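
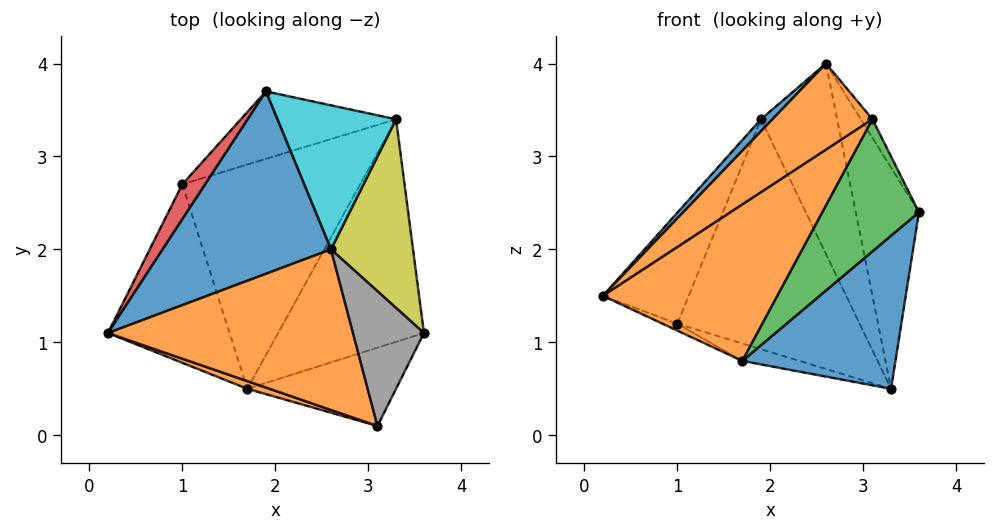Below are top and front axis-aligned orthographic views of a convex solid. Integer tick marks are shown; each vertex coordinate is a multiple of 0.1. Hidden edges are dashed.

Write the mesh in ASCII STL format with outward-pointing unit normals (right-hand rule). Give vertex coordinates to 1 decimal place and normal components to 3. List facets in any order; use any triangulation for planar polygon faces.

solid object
 facet normal 0.658 -0.427 -0.621
  outer loop
   vertex 1.7 0.5 0.8
   vertex 3.3 3.4 0.5
   vertex 3.6 1.1 2.4
  endloop
 endfacet
 facet normal -0.352 -0.935 0.046
  outer loop
   vertex 1.7 0.5 0.8
   vertex 3.1 0.1 3.4
   vertex 0.2 1.1 1.5
  endloop
 endfacet
 facet normal 0.574 -0.704 -0.417
  outer loop
   vertex 1.7 0.5 0.8
   vertex 3.6 1.1 2.4
   vertex 3.1 0.1 3.4
  endloop
 endfacet
 facet normal -0.874 0.464 0.146
  outer loop
   vertex 1.0 2.7 1.2
   vertex 0.2 1.1 1.5
   vertex 1.9 3.7 3.4
  endloop
 endfacet
 facet normal -0.353 0.898 -0.263
  outer loop
   vertex 1.0 2.7 1.2
   vertex 1.9 3.7 3.4
   vertex 3.3 3.4 0.5
  endloop
 endfacet
 facet normal -0.411 0.035 -0.911
  outer loop
   vertex 1.0 2.7 1.2
   vertex 1.7 0.5 0.8
   vertex 0.2 1.1 1.5
  endloop
 endfacet
 facet normal -0.311 0.073 -0.948
  outer loop
   vertex 1.0 2.7 1.2
   vertex 3.3 3.4 0.5
   vertex 1.7 0.5 0.8
  endloop
 endfacet
 facet normal 0.863 0.069 0.501
  outer loop
   vertex 2.6 2.0 4.0
   vertex 3.1 0.1 3.4
   vertex 3.6 1.1 2.4
  endloop
 endfacet
 facet normal 0.865 0.382 0.326
  outer loop
   vertex 2.6 2.0 4.0
   vertex 3.6 1.1 2.4
   vertex 3.3 3.4 0.5
  endloop
 endfacet
 facet normal 0.818 0.459 0.347
  outer loop
   vertex 2.6 2.0 4.0
   vertex 3.3 3.4 0.5
   vertex 1.9 3.7 3.4
  endloop
 endfacet
 facet normal -0.712 -0.046 0.700
  outer loop
   vertex 2.6 2.0 4.0
   vertex 1.9 3.7 3.4
   vertex 0.2 1.1 1.5
  endloop
 endfacet
 facet normal -0.595 -0.380 0.708
  outer loop
   vertex 2.6 2.0 4.0
   vertex 0.2 1.1 1.5
   vertex 3.1 0.1 3.4
  endloop
 endfacet
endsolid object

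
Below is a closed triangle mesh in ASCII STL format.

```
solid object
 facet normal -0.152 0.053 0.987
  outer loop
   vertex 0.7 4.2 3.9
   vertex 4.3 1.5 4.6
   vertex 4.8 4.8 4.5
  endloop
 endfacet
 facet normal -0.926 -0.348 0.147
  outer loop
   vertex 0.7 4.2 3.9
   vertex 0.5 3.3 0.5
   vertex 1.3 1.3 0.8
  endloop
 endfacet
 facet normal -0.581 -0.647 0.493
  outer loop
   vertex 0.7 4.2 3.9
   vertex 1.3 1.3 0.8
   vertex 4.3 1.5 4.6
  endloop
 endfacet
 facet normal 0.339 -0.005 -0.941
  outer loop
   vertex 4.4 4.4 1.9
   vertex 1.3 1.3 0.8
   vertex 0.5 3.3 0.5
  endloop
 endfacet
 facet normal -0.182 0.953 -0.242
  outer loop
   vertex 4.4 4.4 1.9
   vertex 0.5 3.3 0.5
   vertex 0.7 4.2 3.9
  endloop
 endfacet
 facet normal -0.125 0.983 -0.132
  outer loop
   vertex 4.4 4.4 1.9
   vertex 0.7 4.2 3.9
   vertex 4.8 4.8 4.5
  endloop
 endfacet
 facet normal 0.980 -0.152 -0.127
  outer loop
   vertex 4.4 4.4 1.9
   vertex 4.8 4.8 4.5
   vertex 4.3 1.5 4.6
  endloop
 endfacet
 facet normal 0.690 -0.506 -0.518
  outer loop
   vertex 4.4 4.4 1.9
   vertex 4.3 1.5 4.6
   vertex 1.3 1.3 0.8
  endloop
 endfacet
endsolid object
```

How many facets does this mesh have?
8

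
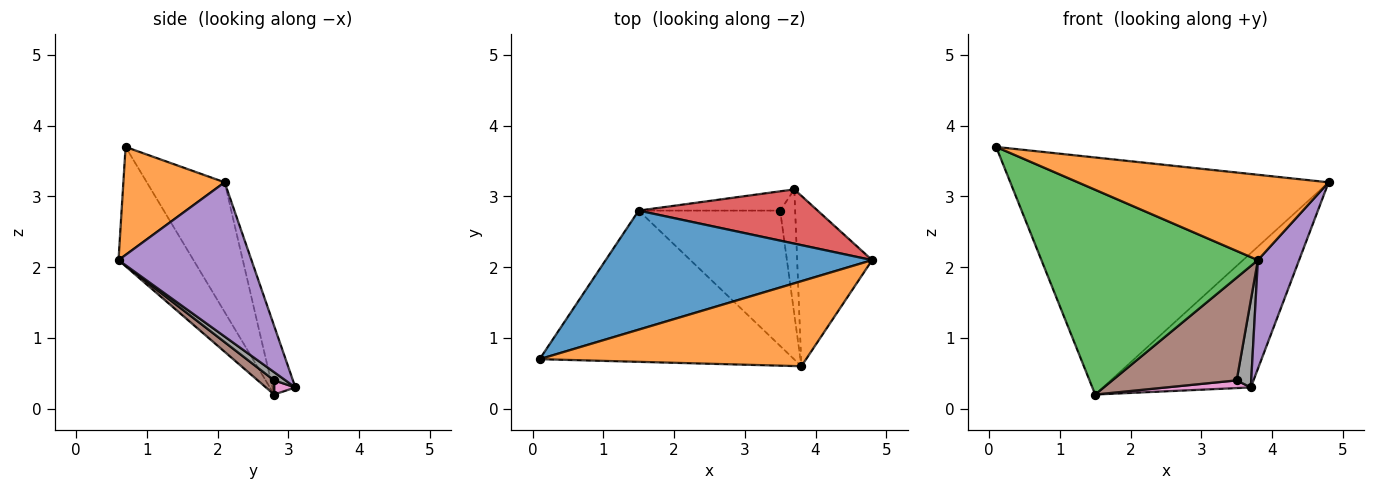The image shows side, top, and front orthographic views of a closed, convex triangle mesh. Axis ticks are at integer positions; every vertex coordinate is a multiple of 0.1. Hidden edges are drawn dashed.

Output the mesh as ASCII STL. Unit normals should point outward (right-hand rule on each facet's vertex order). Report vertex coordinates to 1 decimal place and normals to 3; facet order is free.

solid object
 facet normal -0.213 0.873 0.438
  outer loop
   vertex 1.5 2.8 0.2
   vertex 0.1 0.7 3.7
   vertex 4.8 2.1 3.2
  endloop
 endfacet
 facet normal 0.275 -0.681 0.679
  outer loop
   vertex 3.8 0.6 2.1
   vertex 4.8 2.1 3.2
   vertex 0.1 0.7 3.7
  endloop
 endfacet
 facet normal -0.268 -0.775 -0.572
  outer loop
   vertex 3.8 0.6 2.1
   vertex 0.1 0.7 3.7
   vertex 1.5 2.8 0.2
  endloop
 endfacet
 facet normal -0.142 0.918 0.370
  outer loop
   vertex 3.7 3.1 0.3
   vertex 1.5 2.8 0.2
   vertex 4.8 2.1 3.2
  endloop
 endfacet
 facet normal 0.866 -0.269 -0.421
  outer loop
   vertex 3.7 3.1 0.3
   vertex 4.8 2.1 3.2
   vertex 3.8 0.6 2.1
  endloop
 endfacet
 facet normal 0.079 -0.603 -0.794
  outer loop
   vertex 3.5 2.8 0.4
   vertex 3.8 0.6 2.1
   vertex 1.5 2.8 0.2
  endloop
 endfacet
 facet normal 0.092 -0.370 -0.925
  outer loop
   vertex 3.5 2.8 0.4
   vertex 1.5 2.8 0.2
   vertex 3.7 3.1 0.3
  endloop
 endfacet
 facet normal 0.409 -0.522 -0.748
  outer loop
   vertex 3.5 2.8 0.4
   vertex 3.7 3.1 0.3
   vertex 3.8 0.6 2.1
  endloop
 endfacet
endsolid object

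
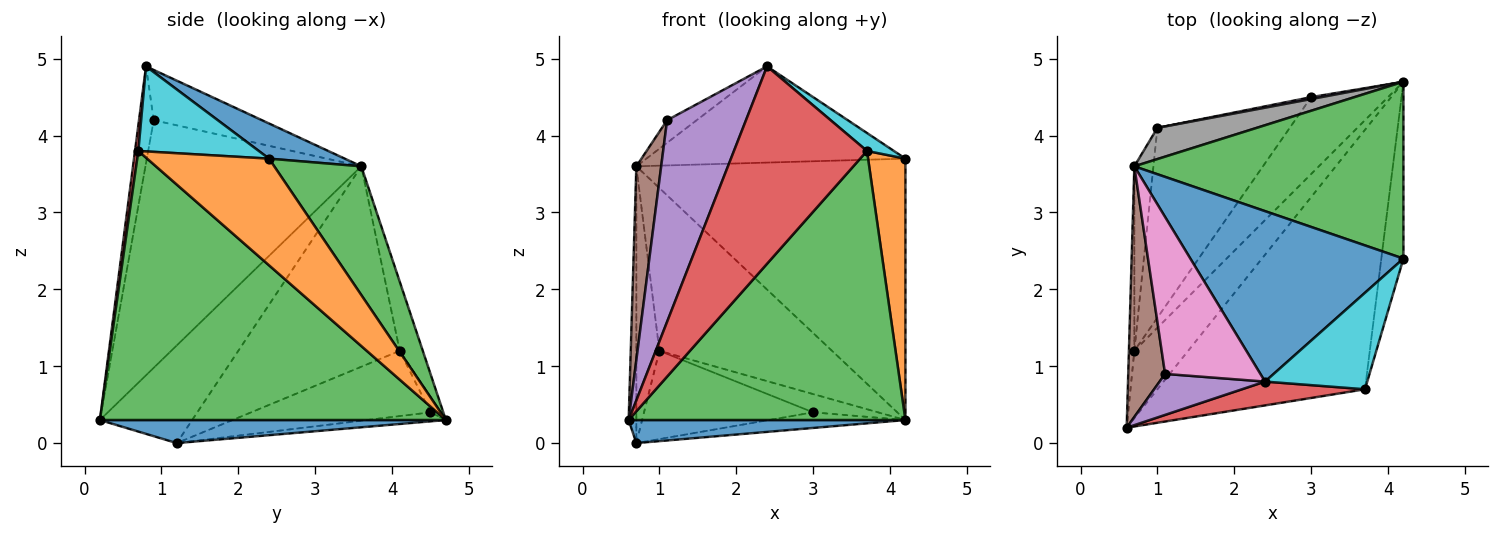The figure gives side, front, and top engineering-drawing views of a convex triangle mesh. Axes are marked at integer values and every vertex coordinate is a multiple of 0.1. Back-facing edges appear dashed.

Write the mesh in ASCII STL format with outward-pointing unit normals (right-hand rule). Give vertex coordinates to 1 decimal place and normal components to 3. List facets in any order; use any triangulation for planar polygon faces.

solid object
 facet normal 0.376 -0.301 -0.877
  outer loop
   vertex 0.7 1.2 0.0
   vertex 4.2 4.7 0.3
   vertex 0.6 0.2 0.3
  endloop
 endfacet
 facet normal -0.995 0.083 -0.055
  outer loop
   vertex 0.7 3.6 3.6
   vertex 0.7 1.2 0.0
   vertex 0.6 0.2 0.3
  endloop
 endfacet
 facet normal 0.669 -0.535 -0.516
  outer loop
   vertex 3.7 0.7 3.8
   vertex 0.6 0.2 0.3
   vertex 4.2 4.7 0.3
  endloop
 endfacet
 facet normal 0.025 -0.992 0.120
  outer loop
   vertex 3.7 0.7 3.8
   vertex 2.4 0.8 4.9
   vertex 0.6 0.2 0.3
  endloop
 endfacet
 facet normal -0.180 -0.964 0.196
  outer loop
   vertex 1.1 0.9 4.2
   vertex 0.6 0.2 0.3
   vertex 2.4 0.8 4.9
  endloop
 endfacet
 facet normal -0.983 -0.113 0.146
  outer loop
   vertex 1.1 0.9 4.2
   vertex 0.7 3.6 3.6
   vertex 0.6 0.2 0.3
  endloop
 endfacet
 facet normal -0.463 0.126 0.877
  outer loop
   vertex 1.1 0.9 4.2
   vertex 2.4 0.8 4.9
   vertex 0.7 3.6 3.6
  endloop
 endfacet
 facet normal -0.130 0.974 0.187
  outer loop
   vertex 1.0 4.1 1.2
   vertex 0.7 3.6 3.6
   vertex 4.2 4.7 0.3
  endloop
 endfacet
 facet normal -0.986 0.141 -0.094
  outer loop
   vertex 1.0 4.1 1.2
   vertex 0.7 1.2 0.0
   vertex 0.7 3.6 3.6
  endloop
 endfacet
 facet normal 0.633 -0.141 0.761
  outer loop
   vertex 4.2 2.4 3.7
   vertex 2.4 0.8 4.9
   vertex 3.7 0.7 3.8
  endloop
 endfacet
 facet normal 0.142 0.487 0.862
  outer loop
   vertex 4.2 2.4 3.7
   vertex 0.7 3.6 3.6
   vertex 2.4 0.8 4.9
  endloop
 endfacet
 facet normal 0.938 -0.287 -0.194
  outer loop
   vertex 4.2 2.4 3.7
   vertex 3.7 0.7 3.8
   vertex 4.2 4.7 0.3
  endloop
 endfacet
 facet normal 0.259 0.800 0.541
  outer loop
   vertex 4.2 2.4 3.7
   vertex 4.2 4.7 0.3
   vertex 0.7 3.6 3.6
  endloop
 endfacet
 facet normal -0.114 0.198 -0.974
  outer loop
   vertex 3.0 4.5 0.4
   vertex 4.2 4.7 0.3
   vertex 0.7 1.2 0.0
  endloop
 endfacet
 facet normal -0.155 0.982 0.103
  outer loop
   vertex 3.0 4.5 0.4
   vertex 1.0 4.1 1.2
   vertex 4.2 4.7 0.3
  endloop
 endfacet
 facet normal -0.408 0.385 -0.828
  outer loop
   vertex 3.0 4.5 0.4
   vertex 0.7 1.2 0.0
   vertex 1.0 4.1 1.2
  endloop
 endfacet
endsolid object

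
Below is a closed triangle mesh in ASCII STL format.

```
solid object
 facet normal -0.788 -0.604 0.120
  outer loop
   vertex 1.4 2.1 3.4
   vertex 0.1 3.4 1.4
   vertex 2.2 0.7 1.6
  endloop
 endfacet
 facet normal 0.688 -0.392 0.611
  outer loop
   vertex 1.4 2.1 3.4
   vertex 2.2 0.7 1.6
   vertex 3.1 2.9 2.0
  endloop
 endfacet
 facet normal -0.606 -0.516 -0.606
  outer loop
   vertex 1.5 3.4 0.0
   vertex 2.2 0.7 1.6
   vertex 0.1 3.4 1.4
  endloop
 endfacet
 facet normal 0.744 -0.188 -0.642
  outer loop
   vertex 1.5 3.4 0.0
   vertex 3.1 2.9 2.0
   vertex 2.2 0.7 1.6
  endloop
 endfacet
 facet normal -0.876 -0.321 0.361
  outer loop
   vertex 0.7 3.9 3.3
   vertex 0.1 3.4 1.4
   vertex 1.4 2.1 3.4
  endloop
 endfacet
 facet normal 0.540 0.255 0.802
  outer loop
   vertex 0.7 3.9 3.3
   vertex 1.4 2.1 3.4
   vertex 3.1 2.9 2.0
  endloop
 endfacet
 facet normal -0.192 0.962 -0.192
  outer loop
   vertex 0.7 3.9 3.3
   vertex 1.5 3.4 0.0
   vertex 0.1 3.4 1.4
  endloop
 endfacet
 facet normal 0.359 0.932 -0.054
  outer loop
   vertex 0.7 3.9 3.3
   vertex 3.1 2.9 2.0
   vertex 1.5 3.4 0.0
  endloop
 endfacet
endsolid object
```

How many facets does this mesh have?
8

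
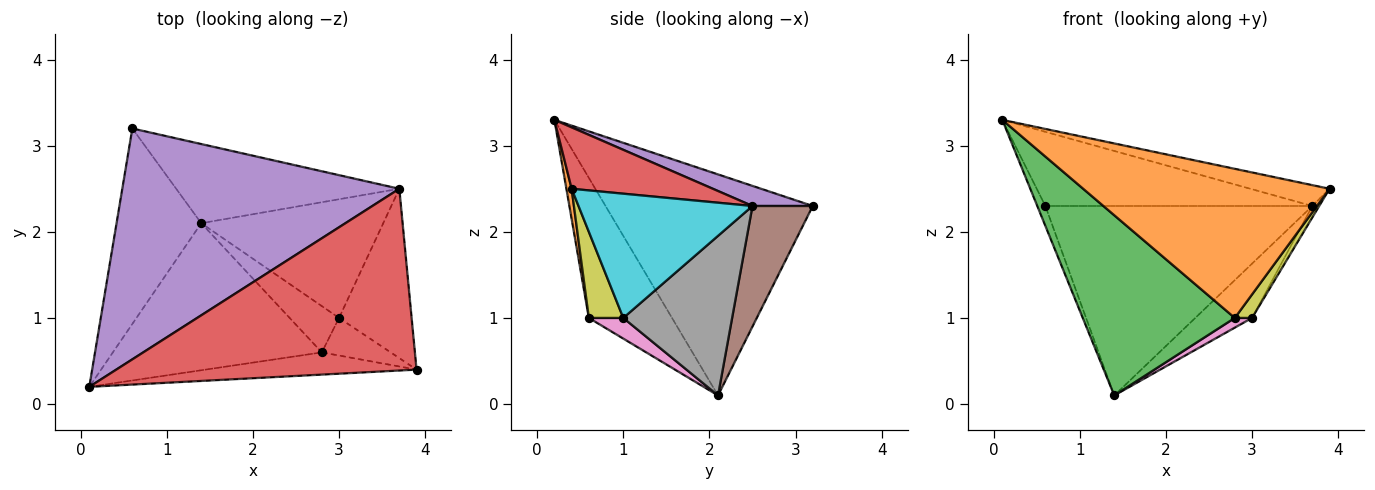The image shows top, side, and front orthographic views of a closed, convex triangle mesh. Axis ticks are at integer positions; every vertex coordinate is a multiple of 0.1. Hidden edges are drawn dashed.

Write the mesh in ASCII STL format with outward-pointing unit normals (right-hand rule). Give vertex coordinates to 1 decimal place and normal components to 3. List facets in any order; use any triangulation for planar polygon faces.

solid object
 facet normal -0.933 0.036 -0.358
  outer loop
   vertex 1.4 2.1 0.1
   vertex 0.1 0.2 3.3
   vertex 0.6 3.2 2.3
  endloop
 endfacet
 facet normal 0.021 -0.989 -0.147
  outer loop
   vertex 2.8 0.6 1.0
   vertex 3.9 0.4 2.5
   vertex 0.1 0.2 3.3
  endloop
 endfacet
 facet normal -0.390 -0.713 -0.582
  outer loop
   vertex 2.8 0.6 1.0
   vertex 0.1 0.2 3.3
   vertex 1.4 2.1 0.1
  endloop
 endfacet
 facet normal 0.199 0.112 0.974
  outer loop
   vertex 3.7 2.5 2.3
   vertex 0.1 0.2 3.3
   vertex 3.9 0.4 2.5
  endloop
 endfacet
 facet normal 0.069 0.305 0.950
  outer loop
   vertex 3.7 2.5 2.3
   vertex 0.6 3.2 2.3
   vertex 0.1 0.2 3.3
  endloop
 endfacet
 facet normal 0.204 0.903 -0.377
  outer loop
   vertex 3.7 2.5 2.3
   vertex 1.4 2.1 0.1
   vertex 0.6 3.2 2.3
  endloop
 endfacet
 facet normal 0.379 -0.190 -0.906
  outer loop
   vertex 3.0 1.0 1.0
   vertex 2.8 0.6 1.0
   vertex 1.4 2.1 0.1
  endloop
 endfacet
 facet normal 0.624 0.325 -0.711
  outer loop
   vertex 3.0 1.0 1.0
   vertex 1.4 2.1 0.1
   vertex 3.7 2.5 2.3
  endloop
 endfacet
 facet normal 0.727 -0.364 -0.582
  outer loop
   vertex 3.0 1.0 1.0
   vertex 3.9 0.4 2.5
   vertex 2.8 0.6 1.0
  endloop
 endfacet
 facet normal 0.863 0.034 -0.504
  outer loop
   vertex 3.0 1.0 1.0
   vertex 3.7 2.5 2.3
   vertex 3.9 0.4 2.5
  endloop
 endfacet
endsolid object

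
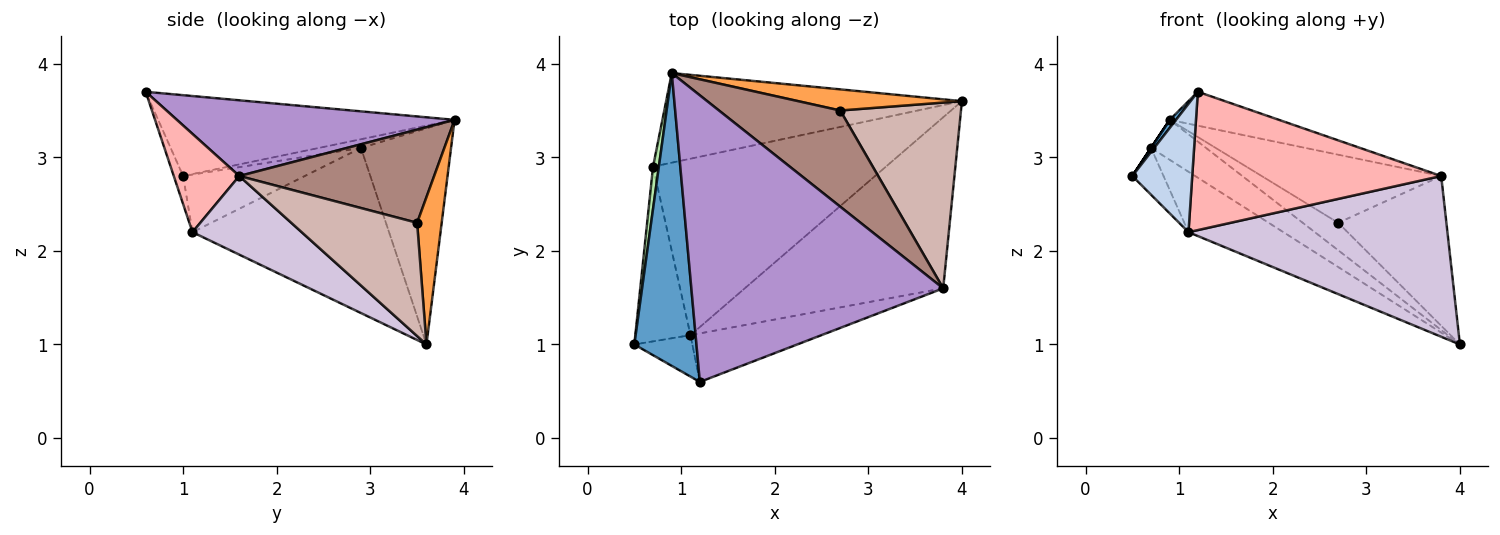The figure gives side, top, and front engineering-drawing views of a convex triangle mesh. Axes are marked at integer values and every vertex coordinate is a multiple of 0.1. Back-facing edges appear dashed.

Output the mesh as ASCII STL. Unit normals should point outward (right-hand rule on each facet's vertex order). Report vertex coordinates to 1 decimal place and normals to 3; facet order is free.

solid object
 facet normal -0.793 -0.017 0.609
  outer loop
   vertex 1.2 0.6 3.7
   vertex 0.9 3.9 3.4
   vertex 0.5 1.0 2.8
  endloop
 endfacet
 facet normal -0.147 -0.941 -0.304
  outer loop
   vertex 1.1 1.1 2.2
   vertex 1.2 0.6 3.7
   vertex 0.5 1.0 2.8
  endloop
 endfacet
 facet normal 0.481 0.695 0.535
  outer loop
   vertex 2.7 3.5 2.3
   vertex 4.0 3.6 1.0
   vertex 0.9 3.9 3.4
  endloop
 endfacet
 facet normal -0.555 0.339 -0.760
  outer loop
   vertex 0.7 2.9 3.1
   vertex 0.9 3.9 3.4
   vertex 4.0 3.6 1.0
  endloop
 endfacet
 facet normal -0.557 0.269 -0.786
  outer loop
   vertex 0.7 2.9 3.1
   vertex 4.0 3.6 1.0
   vertex 1.1 1.1 2.2
  endloop
 endfacet
 facet normal -0.832 0.000 0.555
  outer loop
   vertex 0.7 2.9 3.1
   vertex 0.5 1.0 2.8
   vertex 0.9 3.9 3.4
  endloop
 endfacet
 facet normal -0.710 0.182 -0.680
  outer loop
   vertex 0.7 2.9 3.1
   vertex 1.1 1.1 2.2
   vertex 0.5 1.0 2.8
  endloop
 endfacet
 facet normal 0.241 -0.916 -0.321
  outer loop
   vertex 3.8 1.6 2.8
   vertex 1.2 0.6 3.7
   vertex 1.1 1.1 2.2
  endloop
 endfacet
 facet normal 0.286 0.113 0.952
  outer loop
   vertex 3.8 1.6 2.8
   vertex 0.9 3.9 3.4
   vertex 1.2 0.6 3.7
  endloop
 endfacet
 facet normal 0.277 -0.658 -0.700
  outer loop
   vertex 3.8 1.6 2.8
   vertex 1.1 1.1 2.2
   vertex 4.0 3.6 1.0
  endloop
 endfacet
 facet normal 0.531 0.490 0.691
  outer loop
   vertex 3.8 1.6 2.8
   vertex 2.7 3.5 2.3
   vertex 0.9 3.9 3.4
  endloop
 endfacet
 facet normal 0.590 0.507 0.629
  outer loop
   vertex 3.8 1.6 2.8
   vertex 4.0 3.6 1.0
   vertex 2.7 3.5 2.3
  endloop
 endfacet
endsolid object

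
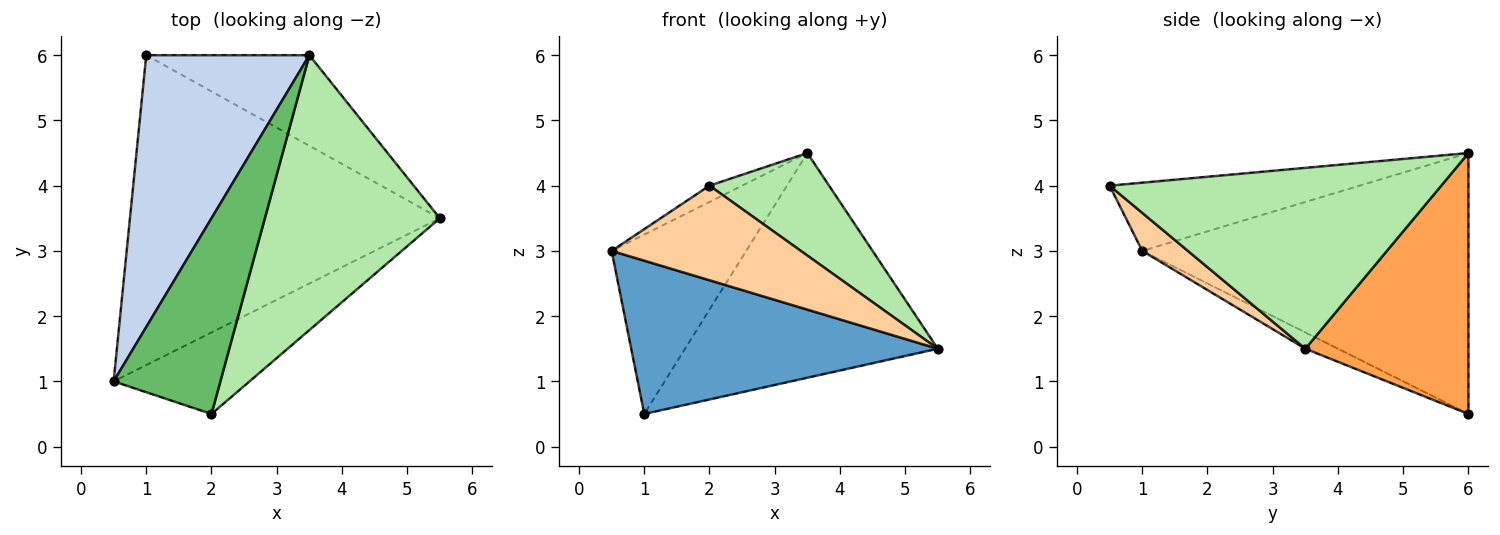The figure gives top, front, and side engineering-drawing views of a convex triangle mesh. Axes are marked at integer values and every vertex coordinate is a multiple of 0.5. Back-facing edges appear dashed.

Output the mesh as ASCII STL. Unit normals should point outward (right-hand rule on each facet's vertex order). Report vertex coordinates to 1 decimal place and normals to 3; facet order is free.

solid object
 facet normal -0.047 -0.443 -0.895
  outer loop
   vertex 1.0 6.0 0.5
   vertex 5.5 3.5 1.5
   vertex 0.5 1.0 3.0
  endloop
 endfacet
 facet normal -0.800 0.330 0.500
  outer loop
   vertex 3.5 6.0 4.5
   vertex 1.0 6.0 0.5
   vertex 0.5 1.0 3.0
  endloop
 endfacet
 facet normal 0.513 0.796 -0.321
  outer loop
   vertex 3.5 6.0 4.5
   vertex 5.5 3.5 1.5
   vertex 1.0 6.0 0.5
  endloop
 endfacet
 facet normal 0.180 -0.745 -0.642
  outer loop
   vertex 2.0 0.5 4.0
   vertex 0.5 1.0 3.0
   vertex 5.5 3.5 1.5
  endloop
 endfacet
 facet normal -0.537 0.070 0.841
  outer loop
   vertex 2.0 0.5 4.0
   vertex 3.5 6.0 4.5
   vertex 0.5 1.0 3.0
  endloop
 endfacet
 facet normal 0.696 -0.251 0.673
  outer loop
   vertex 2.0 0.5 4.0
   vertex 5.5 3.5 1.5
   vertex 3.5 6.0 4.5
  endloop
 endfacet
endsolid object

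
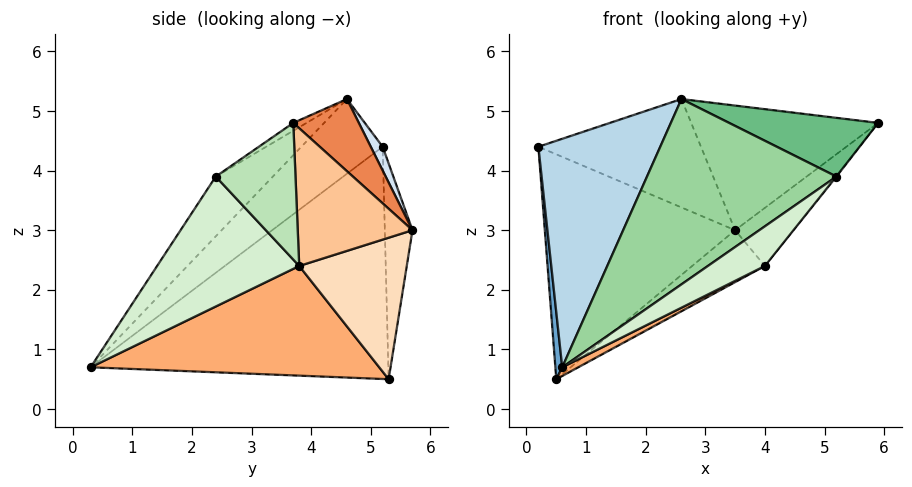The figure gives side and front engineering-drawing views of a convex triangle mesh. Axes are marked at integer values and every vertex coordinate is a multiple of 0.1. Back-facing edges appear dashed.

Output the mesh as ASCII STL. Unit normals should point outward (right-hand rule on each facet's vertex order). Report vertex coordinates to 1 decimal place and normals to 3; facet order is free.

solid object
 facet normal -0.997 -0.023 -0.077
  outer loop
   vertex 0.5 5.3 0.5
   vertex 0.6 0.3 0.7
   vertex 0.2 5.2 4.4
  endloop
 endfacet
 facet normal -0.144 0.989 0.014
  outer loop
   vertex 3.5 5.7 3.0
   vertex 0.5 5.3 0.5
   vertex 0.2 5.2 4.4
  endloop
 endfacet
 facet normal -0.384 -0.576 0.721
  outer loop
   vertex 2.6 4.6 5.2
   vertex 0.2 5.2 4.4
   vertex 0.6 0.3 0.7
  endloop
 endfacet
 facet normal 0.065 0.882 0.467
  outer loop
   vertex 2.6 4.6 5.2
   vertex 3.5 5.7 3.0
   vertex 0.2 5.2 4.4
  endloop
 endfacet
 facet normal 0.283 0.807 0.519
  outer loop
   vertex 2.6 4.6 5.2
   vertex 5.9 3.7 4.8
   vertex 3.5 5.7 3.0
  endloop
 endfacet
 facet normal 0.468 -0.026 -0.883
  outer loop
   vertex 4.0 3.8 2.4
   vertex 0.6 0.3 0.7
   vertex 0.5 5.3 0.5
  endloop
 endfacet
 facet normal 0.735 0.372 -0.566
  outer loop
   vertex 4.0 3.8 2.4
   vertex 3.5 5.7 3.0
   vertex 5.9 3.7 4.8
  endloop
 endfacet
 facet normal 0.562 0.380 -0.735
  outer loop
   vertex 4.0 3.8 2.4
   vertex 0.5 5.3 0.5
   vertex 3.5 5.7 3.0
  endloop
 endfacet
 facet normal -0.049 -0.551 0.833
  outer loop
   vertex 5.2 2.4 3.9
   vertex 5.9 3.7 4.8
   vertex 2.6 4.6 5.2
  endloop
 endfacet
 facet normal -0.200 -0.663 0.722
  outer loop
   vertex 5.2 2.4 3.9
   vertex 2.6 4.6 5.2
   vertex 0.6 0.3 0.7
  endloop
 endfacet
 facet normal 0.784 0.007 -0.620
  outer loop
   vertex 5.2 2.4 3.9
   vertex 4.0 3.8 2.4
   vertex 5.9 3.7 4.8
  endloop
 endfacet
 facet normal 0.627 -0.252 -0.737
  outer loop
   vertex 5.2 2.4 3.9
   vertex 0.6 0.3 0.7
   vertex 4.0 3.8 2.4
  endloop
 endfacet
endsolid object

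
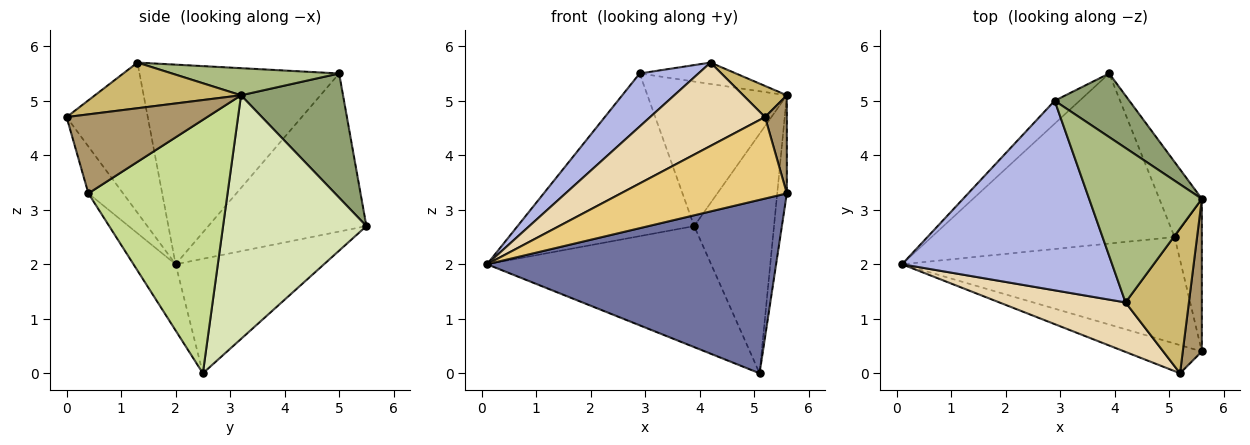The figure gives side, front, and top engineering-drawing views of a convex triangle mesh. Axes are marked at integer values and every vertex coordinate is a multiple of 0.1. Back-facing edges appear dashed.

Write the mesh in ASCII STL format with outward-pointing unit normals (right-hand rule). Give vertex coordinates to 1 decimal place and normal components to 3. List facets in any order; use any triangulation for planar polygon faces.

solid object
 facet normal -0.123 -0.846 -0.519
  outer loop
   vertex 5.1 2.5 0.0
   vertex 5.6 0.4 3.3
   vertex 0.1 2.0 2.0
  endloop
 endfacet
 facet normal -0.358 0.541 -0.761
  outer loop
   vertex 5.1 2.5 0.0
   vertex 0.1 2.0 2.0
   vertex 3.9 5.5 2.7
  endloop
 endfacet
 facet normal -0.663 0.741 -0.105
  outer loop
   vertex 2.9 5.0 5.5
   vertex 3.9 5.5 2.7
   vertex 0.1 2.0 2.0
  endloop
 endfacet
 facet normal -0.675 -0.199 0.710
  outer loop
   vertex 4.2 1.3 5.7
   vertex 2.9 5.0 5.5
   vertex 0.1 2.0 2.0
  endloop
 endfacet
 facet normal 0.557 0.760 0.335
  outer loop
   vertex 5.6 3.2 5.1
   vertex 3.9 5.5 2.7
   vertex 2.9 5.0 5.5
  endloop
 endfacet
 facet normal 0.232 0.134 0.964
  outer loop
   vertex 5.6 3.2 5.1
   vertex 2.9 5.0 5.5
   vertex 4.2 1.3 5.7
  endloop
 endfacet
 facet normal 0.992 0.069 -0.107
  outer loop
   vertex 5.6 3.2 5.1
   vertex 5.6 0.4 3.3
   vertex 5.1 2.5 0.0
  endloop
 endfacet
 facet normal 0.864 0.481 -0.151
  outer loop
   vertex 5.6 3.2 5.1
   vertex 5.1 2.5 0.0
   vertex 3.9 5.5 2.7
  endloop
 endfacet
 facet normal 0.961 -0.149 0.232
  outer loop
   vertex 5.2 0.0 4.7
   vertex 5.6 0.4 3.3
   vertex 5.6 3.2 5.1
  endloop
 endfacet
 facet normal 0.576 -0.172 0.799
  outer loop
   vertex 5.2 0.0 4.7
   vertex 5.6 3.2 5.1
   vertex 4.2 1.3 5.7
  endloop
 endfacet
 facet normal -0.194 -0.927 -0.320
  outer loop
   vertex 5.2 0.0 4.7
   vertex 0.1 2.0 2.0
   vertex 5.6 0.4 3.3
  endloop
 endfacet
 facet normal -0.519 -0.735 0.436
  outer loop
   vertex 5.2 0.0 4.7
   vertex 4.2 1.3 5.7
   vertex 0.1 2.0 2.0
  endloop
 endfacet
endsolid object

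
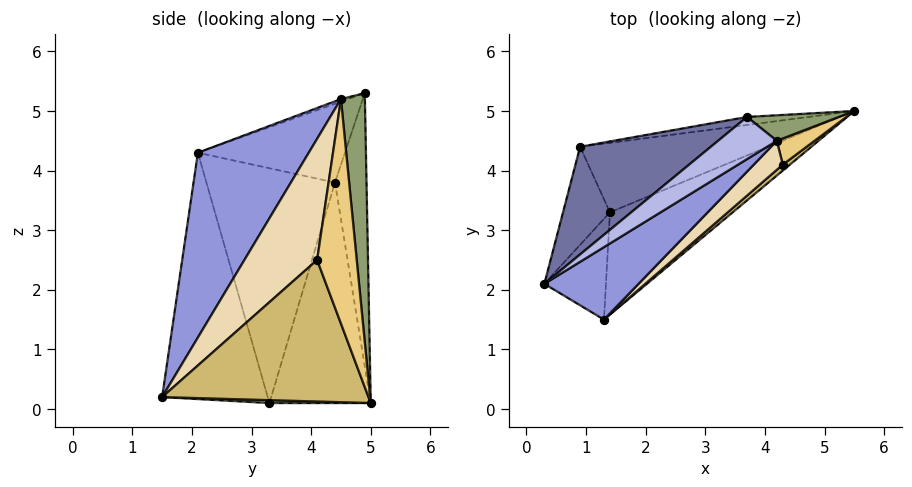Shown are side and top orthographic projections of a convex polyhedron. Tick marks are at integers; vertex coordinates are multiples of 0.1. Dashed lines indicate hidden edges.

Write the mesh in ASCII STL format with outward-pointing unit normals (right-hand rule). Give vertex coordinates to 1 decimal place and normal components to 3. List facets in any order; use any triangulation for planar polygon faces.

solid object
 facet normal -0.491 0.306 0.816
  outer loop
   vertex 0.9 4.4 3.8
   vertex 0.3 2.1 4.3
   vertex 3.7 4.9 5.3
  endloop
 endfacet
 facet normal -0.157 0.987 -0.035
  outer loop
   vertex 0.9 4.4 3.8
   vertex 3.7 4.9 5.3
   vertex 5.5 5.0 0.1
  endloop
 endfacet
 facet normal 0.468 -0.851 0.239
  outer loop
   vertex 4.2 4.5 5.2
   vertex 0.3 2.1 4.3
   vertex 1.3 1.5 0.2
  endloop
 endfacet
 facet normal -0.042 -0.291 0.956
  outer loop
   vertex 4.2 4.5 5.2
   vertex 3.7 4.9 5.3
   vertex 0.3 2.1 4.3
  endloop
 endfacet
 facet normal 0.635 0.736 0.234
  outer loop
   vertex 4.2 4.5 5.2
   vertex 5.5 5.0 0.1
   vertex 3.7 4.9 5.3
  endloop
 endfacet
 facet normal 0.024 -0.057 -0.998
  outer loop
   vertex 1.4 3.3 0.1
   vertex 5.5 5.0 0.1
   vertex 1.3 1.5 0.2
  endloop
 endfacet
 facet normal -0.364 0.878 -0.310
  outer loop
   vertex 1.4 3.3 0.1
   vertex 0.9 4.4 3.8
   vertex 5.5 5.0 0.1
  endloop
 endfacet
 facet normal -0.969 0.040 -0.242
  outer loop
   vertex 1.4 3.3 0.1
   vertex 1.3 1.5 0.2
   vertex 0.3 2.1 4.3
  endloop
 endfacet
 facet normal -0.959 0.209 -0.192
  outer loop
   vertex 1.4 3.3 0.1
   vertex 0.3 2.1 4.3
   vertex 0.9 4.4 3.8
  endloop
 endfacet
 facet normal 0.640 -0.767 0.032
  outer loop
   vertex 4.3 4.1 2.5
   vertex 1.3 1.5 0.2
   vertex 5.5 5.0 0.1
  endloop
 endfacet
 facet normal 0.743 -0.658 0.125
  outer loop
   vertex 4.3 4.1 2.5
   vertex 5.5 5.0 0.1
   vertex 4.2 4.5 5.2
  endloop
 endfacet
 facet normal 0.585 -0.799 0.140
  outer loop
   vertex 4.3 4.1 2.5
   vertex 4.2 4.5 5.2
   vertex 1.3 1.5 0.2
  endloop
 endfacet
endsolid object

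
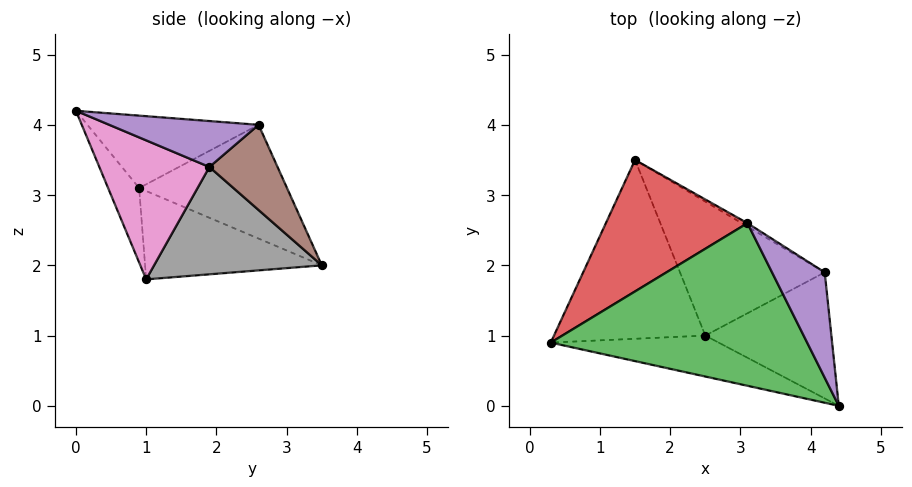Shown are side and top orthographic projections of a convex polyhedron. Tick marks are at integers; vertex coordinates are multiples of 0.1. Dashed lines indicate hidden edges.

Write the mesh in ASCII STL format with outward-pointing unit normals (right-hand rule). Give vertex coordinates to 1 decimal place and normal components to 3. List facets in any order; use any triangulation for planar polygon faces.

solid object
 facet normal -0.130 -0.948 -0.292
  outer loop
   vertex 2.5 1.0 1.8
   vertex 4.4 0.0 4.2
   vertex 0.3 0.9 3.1
  endloop
 endfacet
 facet normal -0.500 -0.131 -0.856
  outer loop
   vertex 2.5 1.0 1.8
   vertex 0.3 0.9 3.1
   vertex 1.5 3.5 2.0
  endloop
 endfacet
 facet normal -0.271 -0.062 0.961
  outer loop
   vertex 3.1 2.6 4.0
   vertex 0.3 0.9 3.1
   vertex 4.4 0.0 4.2
  endloop
 endfacet
 facet normal -0.533 0.526 0.663
  outer loop
   vertex 3.1 2.6 4.0
   vertex 1.5 3.5 2.0
   vertex 0.3 0.9 3.1
  endloop
 endfacet
 facet normal 0.613 0.361 0.703
  outer loop
   vertex 4.2 1.9 3.4
   vertex 3.1 2.6 4.0
   vertex 4.4 0.0 4.2
  endloop
 endfacet
 facet normal 0.523 0.852 -0.035
  outer loop
   vertex 4.2 1.9 3.4
   vertex 1.5 3.5 2.0
   vertex 3.1 2.6 4.0
  endloop
 endfacet
 facet normal 0.726 -0.201 -0.658
  outer loop
   vertex 4.2 1.9 3.4
   vertex 4.4 0.0 4.2
   vertex 2.5 1.0 1.8
  endloop
 endfacet
 facet normal 0.570 0.290 -0.769
  outer loop
   vertex 4.2 1.9 3.4
   vertex 2.5 1.0 1.8
   vertex 1.5 3.5 2.0
  endloop
 endfacet
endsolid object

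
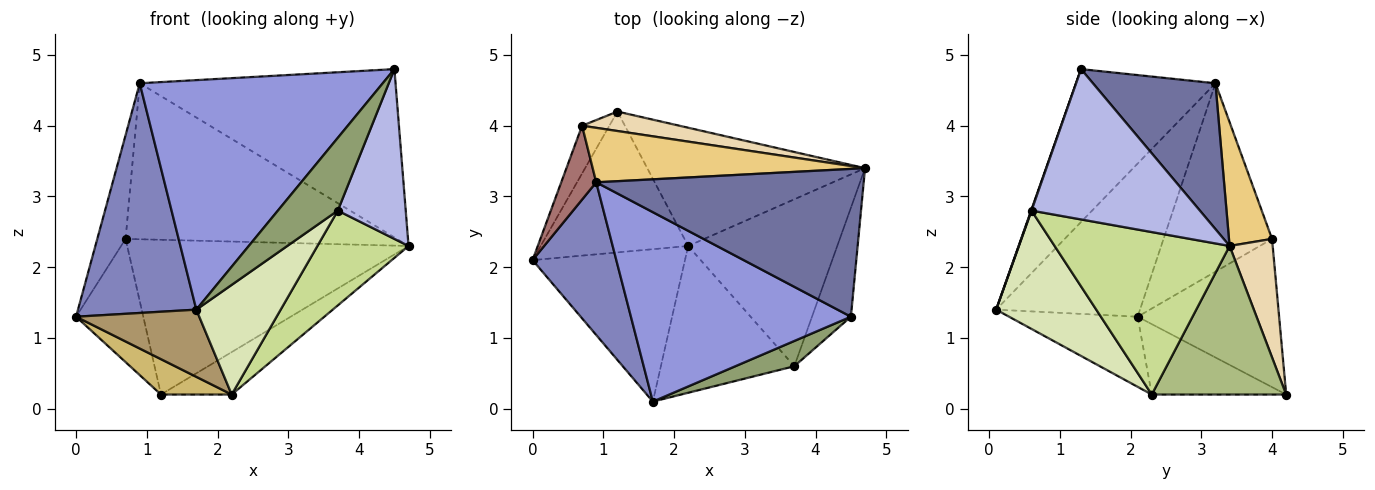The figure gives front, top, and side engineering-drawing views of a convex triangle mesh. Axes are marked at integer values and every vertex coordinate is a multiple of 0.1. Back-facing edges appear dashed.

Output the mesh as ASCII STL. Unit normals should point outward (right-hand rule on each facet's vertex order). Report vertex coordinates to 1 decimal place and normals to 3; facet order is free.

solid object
 facet normal 0.339 0.707 0.621
  outer loop
   vertex 0.9 3.2 4.6
   vertex 4.5 1.3 4.8
   vertex 4.7 3.4 2.3
  endloop
 endfacet
 facet normal -0.711 -0.585 0.389
  outer loop
   vertex 0.9 3.2 4.6
   vertex 0.0 2.1 1.3
   vertex 1.7 0.1 1.4
  endloop
 endfacet
 facet normal -0.405 -0.705 0.582
  outer loop
   vertex 0.9 3.2 4.6
   vertex 1.7 0.1 1.4
   vertex 4.5 1.3 4.8
  endloop
 endfacet
 facet normal 0.902 -0.364 -0.233
  outer loop
   vertex 3.7 0.6 2.8
   vertex 4.7 3.4 2.3
   vertex 4.5 1.3 4.8
  endloop
 endfacet
 facet normal 0.007 -0.945 0.328
  outer loop
   vertex 3.7 0.6 2.8
   vertex 4.5 1.3 4.8
   vertex 1.7 0.1 1.4
  endloop
 endfacet
 facet normal 0.540 0.284 -0.792
  outer loop
   vertex 2.2 2.3 0.2
   vertex 1.2 4.2 0.2
   vertex 4.7 3.4 2.3
  endloop
 endfacet
 facet normal 0.688 -0.358 -0.631
  outer loop
   vertex 2.2 2.3 0.2
   vertex 4.7 3.4 2.3
   vertex 3.7 0.6 2.8
  endloop
 endfacet
 facet normal 0.579 -0.488 -0.653
  outer loop
   vertex 2.2 2.3 0.2
   vertex 3.7 0.6 2.8
   vertex 1.7 0.1 1.4
  endloop
 endfacet
 facet normal -0.388 -0.372 -0.843
  outer loop
   vertex 2.2 2.3 0.2
   vertex 1.7 0.1 1.4
   vertex 0.0 2.1 1.3
  endloop
 endfacet
 facet normal -0.420 -0.221 -0.880
  outer loop
   vertex 2.2 2.3 0.2
   vertex 0.0 2.1 1.3
   vertex 1.2 4.2 0.2
  endloop
 endfacet
 facet normal 0.148 0.934 0.326
  outer loop
   vertex 0.7 4.0 2.4
   vertex 0.9 3.2 4.6
   vertex 4.7 3.4 2.3
  endloop
 endfacet
 facet normal 0.150 0.981 0.123
  outer loop
   vertex 0.7 4.0 2.4
   vertex 4.7 3.4 2.3
   vertex 1.2 4.2 0.2
  endloop
 endfacet
 facet normal -0.952 0.248 0.177
  outer loop
   vertex 0.7 4.0 2.4
   vertex 0.0 2.1 1.3
   vertex 0.9 3.2 4.6
  endloop
 endfacet
 facet normal -0.891 0.423 -0.164
  outer loop
   vertex 0.7 4.0 2.4
   vertex 1.2 4.2 0.2
   vertex 0.0 2.1 1.3
  endloop
 endfacet
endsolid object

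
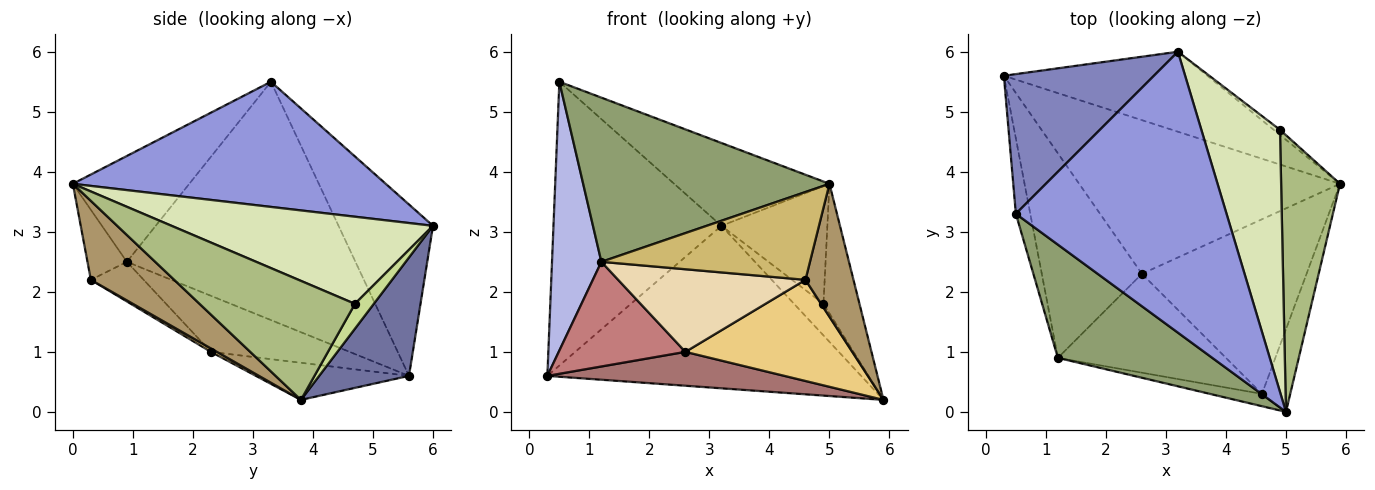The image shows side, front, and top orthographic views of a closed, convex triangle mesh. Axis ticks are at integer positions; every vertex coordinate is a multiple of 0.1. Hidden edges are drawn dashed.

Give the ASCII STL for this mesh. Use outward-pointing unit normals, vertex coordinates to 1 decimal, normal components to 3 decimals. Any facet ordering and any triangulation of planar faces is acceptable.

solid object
 facet normal 0.249 0.869 -0.428
  outer loop
   vertex 3.2 6.0 3.1
   vertex 5.9 3.8 0.2
   vertex 0.3 5.6 0.6
  endloop
 endfacet
 facet normal -0.450 0.801 0.394
  outer loop
   vertex 0.5 3.3 5.5
   vertex 3.2 6.0 3.1
   vertex 0.3 5.6 0.6
  endloop
 endfacet
 facet normal 0.495 0.246 0.833
  outer loop
   vertex 0.5 3.3 5.5
   vertex 5.0 0.0 3.8
   vertex 3.2 6.0 3.1
  endloop
 endfacet
 facet normal -0.976 -0.211 -0.059
  outer loop
   vertex 1.2 0.9 2.5
   vertex 0.5 3.3 5.5
   vertex 0.3 5.6 0.6
  endloop
 endfacet
 facet normal -0.363 -0.767 0.529
  outer loop
   vertex 1.2 0.9 2.5
   vertex 5.0 0.0 3.8
   vertex 0.5 3.3 5.5
  endloop
 endfacet
 facet normal 0.878 0.203 0.434
  outer loop
   vertex 4.9 4.7 1.8
   vertex 5.0 0.0 3.8
   vertex 5.9 3.8 0.2
  endloop
 endfacet
 facet normal 0.535 0.834 -0.135
  outer loop
   vertex 4.9 4.7 1.8
   vertex 5.9 3.8 0.2
   vertex 3.2 6.0 3.1
  endloop
 endfacet
 facet normal 0.711 0.288 0.642
  outer loop
   vertex 4.9 4.7 1.8
   vertex 3.2 6.0 3.1
   vertex 5.0 0.0 3.8
  endloop
 endfacet
 facet normal 0.828 -0.477 -0.296
  outer loop
   vertex 4.6 0.3 2.2
   vertex 5.9 3.8 0.2
   vertex 5.0 0.0 3.8
  endloop
 endfacet
 facet normal -0.184 -0.973 -0.137
  outer loop
   vertex 4.6 0.3 2.2
   vertex 5.0 0.0 3.8
   vertex 1.2 0.9 2.5
  endloop
 endfacet
 facet normal 0.018 -0.501 -0.865
  outer loop
   vertex 2.6 2.3 1.0
   vertex 5.9 3.8 0.2
   vertex 4.6 0.3 2.2
  endloop
 endfacet
 facet normal -0.178 -0.631 -0.755
  outer loop
   vertex 2.6 2.3 1.0
   vertex 4.6 0.3 2.2
   vertex 1.2 0.9 2.5
  endloop
 endfacet
 facet normal -0.138 -0.213 -0.967
  outer loop
   vertex 2.6 2.3 1.0
   vertex 0.3 5.6 0.6
   vertex 5.9 3.8 0.2
  endloop
 endfacet
 facet normal -0.446 -0.408 -0.797
  outer loop
   vertex 2.6 2.3 1.0
   vertex 1.2 0.9 2.5
   vertex 0.3 5.6 0.6
  endloop
 endfacet
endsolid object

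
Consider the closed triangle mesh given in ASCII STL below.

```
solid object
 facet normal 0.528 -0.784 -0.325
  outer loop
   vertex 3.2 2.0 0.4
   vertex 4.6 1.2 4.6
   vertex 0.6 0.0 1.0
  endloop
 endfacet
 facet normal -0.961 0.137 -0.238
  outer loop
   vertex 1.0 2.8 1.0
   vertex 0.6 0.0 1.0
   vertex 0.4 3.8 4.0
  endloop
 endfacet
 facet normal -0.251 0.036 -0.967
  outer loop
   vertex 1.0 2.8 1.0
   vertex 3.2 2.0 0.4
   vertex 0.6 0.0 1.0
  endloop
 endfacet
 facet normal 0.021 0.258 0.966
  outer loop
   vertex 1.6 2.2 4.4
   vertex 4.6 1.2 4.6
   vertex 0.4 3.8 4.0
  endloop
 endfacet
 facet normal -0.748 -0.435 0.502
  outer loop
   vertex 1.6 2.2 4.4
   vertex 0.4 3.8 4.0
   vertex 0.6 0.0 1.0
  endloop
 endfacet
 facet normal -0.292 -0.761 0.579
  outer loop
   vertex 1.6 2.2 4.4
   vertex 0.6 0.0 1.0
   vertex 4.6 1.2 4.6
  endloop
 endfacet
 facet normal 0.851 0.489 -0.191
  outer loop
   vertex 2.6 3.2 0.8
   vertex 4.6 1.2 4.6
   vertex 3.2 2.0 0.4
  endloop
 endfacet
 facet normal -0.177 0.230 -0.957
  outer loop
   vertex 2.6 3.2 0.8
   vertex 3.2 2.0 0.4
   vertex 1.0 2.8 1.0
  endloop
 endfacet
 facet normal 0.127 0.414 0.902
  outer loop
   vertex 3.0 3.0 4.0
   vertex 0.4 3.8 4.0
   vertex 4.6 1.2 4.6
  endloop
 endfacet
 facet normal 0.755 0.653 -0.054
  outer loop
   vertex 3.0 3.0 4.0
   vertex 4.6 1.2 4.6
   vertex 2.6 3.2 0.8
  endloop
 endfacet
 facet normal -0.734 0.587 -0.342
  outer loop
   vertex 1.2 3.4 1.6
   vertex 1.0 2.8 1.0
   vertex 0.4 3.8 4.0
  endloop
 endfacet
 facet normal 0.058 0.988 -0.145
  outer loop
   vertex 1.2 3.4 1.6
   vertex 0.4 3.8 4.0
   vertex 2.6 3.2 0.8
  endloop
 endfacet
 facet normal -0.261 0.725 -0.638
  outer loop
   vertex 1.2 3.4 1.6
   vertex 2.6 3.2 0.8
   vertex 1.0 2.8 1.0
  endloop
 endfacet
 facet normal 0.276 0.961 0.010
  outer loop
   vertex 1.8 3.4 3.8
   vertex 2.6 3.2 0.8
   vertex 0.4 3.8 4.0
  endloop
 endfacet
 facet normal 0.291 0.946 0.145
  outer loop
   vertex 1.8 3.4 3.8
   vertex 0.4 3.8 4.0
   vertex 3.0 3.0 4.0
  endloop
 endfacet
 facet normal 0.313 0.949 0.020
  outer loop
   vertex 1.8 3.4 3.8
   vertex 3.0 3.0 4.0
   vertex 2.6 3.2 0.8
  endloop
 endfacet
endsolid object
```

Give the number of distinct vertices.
10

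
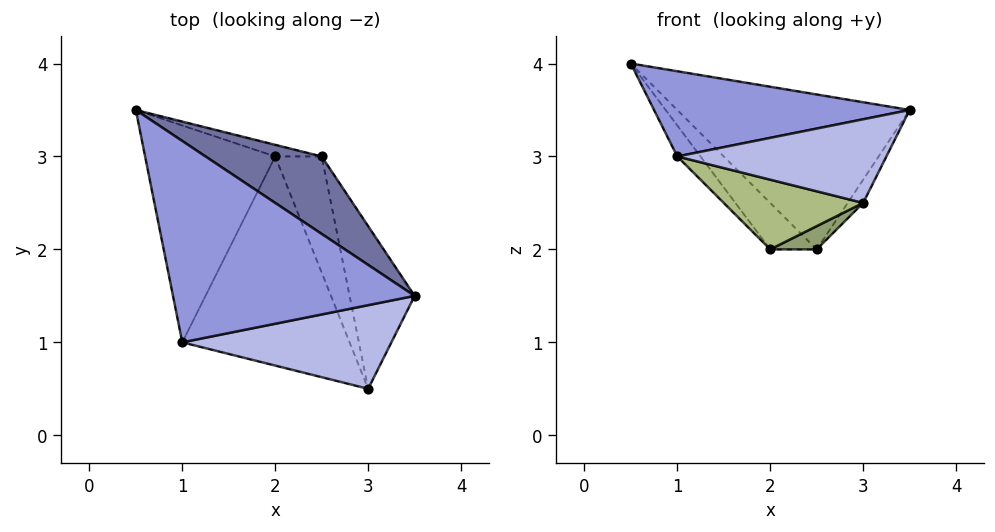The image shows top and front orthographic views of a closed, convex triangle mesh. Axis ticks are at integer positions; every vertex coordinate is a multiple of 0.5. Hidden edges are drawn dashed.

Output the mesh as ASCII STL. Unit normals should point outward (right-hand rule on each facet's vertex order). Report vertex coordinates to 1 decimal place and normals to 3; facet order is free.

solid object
 facet normal 0.557 0.743 0.371
  outer loop
   vertex 2.5 3.0 2.0
   vertex 0.5 3.5 4.0
   vertex 3.5 1.5 3.5
  endloop
 endfacet
 facet normal 0.862 0.072 -0.503
  outer loop
   vertex 2.5 3.0 2.0
   vertex 3.5 1.5 3.5
   vertex 3.0 0.5 2.5
  endloop
 endfacet
 facet normal -0.106 -0.387 0.916
  outer loop
   vertex 1.0 1.0 3.0
   vertex 3.5 1.5 3.5
   vertex 0.5 3.5 4.0
  endloop
 endfacet
 facet normal 0.000 -0.707 0.707
  outer loop
   vertex 1.0 1.0 3.0
   vertex 3.0 0.5 2.5
   vertex 3.5 1.5 3.5
  endloop
 endfacet
 facet normal 0.000 -0.196 -0.981
  outer loop
   vertex 2.0 3.0 2.0
   vertex 2.5 3.0 2.0
   vertex 3.0 0.5 2.5
  endloop
 endfacet
 facet normal -0.302 -0.302 -0.905
  outer loop
   vertex 2.0 3.0 2.0
   vertex 3.0 0.5 2.5
   vertex 1.0 1.0 3.0
  endloop
 endfacet
 facet normal 0.000 0.970 -0.243
  outer loop
   vertex 2.0 3.0 2.0
   vertex 0.5 3.5 4.0
   vertex 2.5 3.0 2.0
  endloop
 endfacet
 facet normal -0.786 0.087 -0.612
  outer loop
   vertex 2.0 3.0 2.0
   vertex 1.0 1.0 3.0
   vertex 0.5 3.5 4.0
  endloop
 endfacet
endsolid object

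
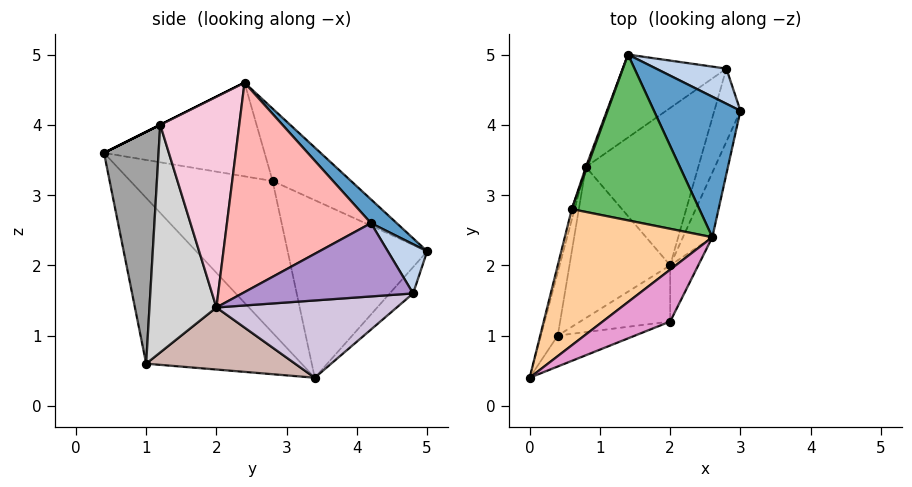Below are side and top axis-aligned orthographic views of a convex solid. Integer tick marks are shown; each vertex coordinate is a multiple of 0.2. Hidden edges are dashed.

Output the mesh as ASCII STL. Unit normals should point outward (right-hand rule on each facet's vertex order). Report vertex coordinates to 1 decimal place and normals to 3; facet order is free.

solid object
 facet normal 0.186 0.711 0.678
  outer loop
   vertex 2.6 2.4 4.6
   vertex 3.0 4.2 2.6
   vertex 1.4 5.0 2.2
  endloop
 endfacet
 facet normal 0.310 0.841 0.443
  outer loop
   vertex 2.8 4.8 1.6
   vertex 1.4 5.0 2.2
   vertex 3.0 4.2 2.6
  endloop
 endfacet
 facet normal -0.159 0.764 -0.626
  outer loop
   vertex 2.8 4.8 1.6
   vertex 0.8 3.4 0.4
   vertex 1.4 5.0 2.2
  endloop
 endfacet
 facet normal -0.517 0.265 0.814
  outer loop
   vertex 0.6 2.8 3.2
   vertex 0.0 0.4 3.6
   vertex 2.6 2.4 4.6
  endloop
 endfacet
 facet normal -0.428 0.498 0.754
  outer loop
   vertex 0.6 2.8 3.2
   vertex 2.6 2.4 4.6
   vertex 1.4 5.0 2.2
  endloop
 endfacet
 facet normal -0.971 0.240 -0.018
  outer loop
   vertex 0.6 2.8 3.2
   vertex 0.8 3.4 0.4
   vertex 0.0 0.4 3.6
  endloop
 endfacet
 facet normal -0.939 0.344 0.007
  outer loop
   vertex 0.6 2.8 3.2
   vertex 1.4 5.0 2.2
   vertex 0.8 3.4 0.4
  endloop
 endfacet
 facet normal 0.927 -0.351 -0.130
  outer loop
   vertex 2.0 2.0 1.4
   vertex 3.0 4.2 2.6
   vertex 2.6 2.4 4.6
  endloop
 endfacet
 facet normal 0.915 -0.238 -0.326
  outer loop
   vertex 2.0 2.0 1.4
   vertex 2.8 4.8 1.6
   vertex 3.0 4.2 2.6
  endloop
 endfacet
 facet normal 0.564 -0.102 -0.820
  outer loop
   vertex 2.0 2.0 1.4
   vertex 0.8 3.4 0.4
   vertex 2.8 4.8 1.6
  endloop
 endfacet
 facet normal -0.983 0.155 -0.100
  outer loop
   vertex 0.4 1.0 0.6
   vertex 0.0 0.4 3.6
   vertex 0.8 3.4 0.4
  endloop
 endfacet
 facet normal 0.518 -0.156 -0.841
  outer loop
   vertex 0.4 1.0 0.6
   vertex 0.8 3.4 0.4
   vertex 2.0 2.0 1.4
  endloop
 endfacet
 facet normal 0.000 -0.447 0.894
  outer loop
   vertex 2.0 1.2 4.0
   vertex 2.6 2.4 4.6
   vertex 0.0 0.4 3.6
  endloop
 endfacet
 facet normal 0.911 -0.395 -0.121
  outer loop
   vertex 2.0 1.2 4.0
   vertex 2.0 2.0 1.4
   vertex 2.6 2.4 4.6
  endloop
 endfacet
 facet normal 0.391 -0.911 -0.130
  outer loop
   vertex 2.0 1.2 4.0
   vertex 0.0 0.4 3.6
   vertex 0.4 1.0 0.6
  endloop
 endfacet
 facet normal 0.597 -0.767 -0.236
  outer loop
   vertex 2.0 1.2 4.0
   vertex 0.4 1.0 0.6
   vertex 2.0 2.0 1.4
  endloop
 endfacet
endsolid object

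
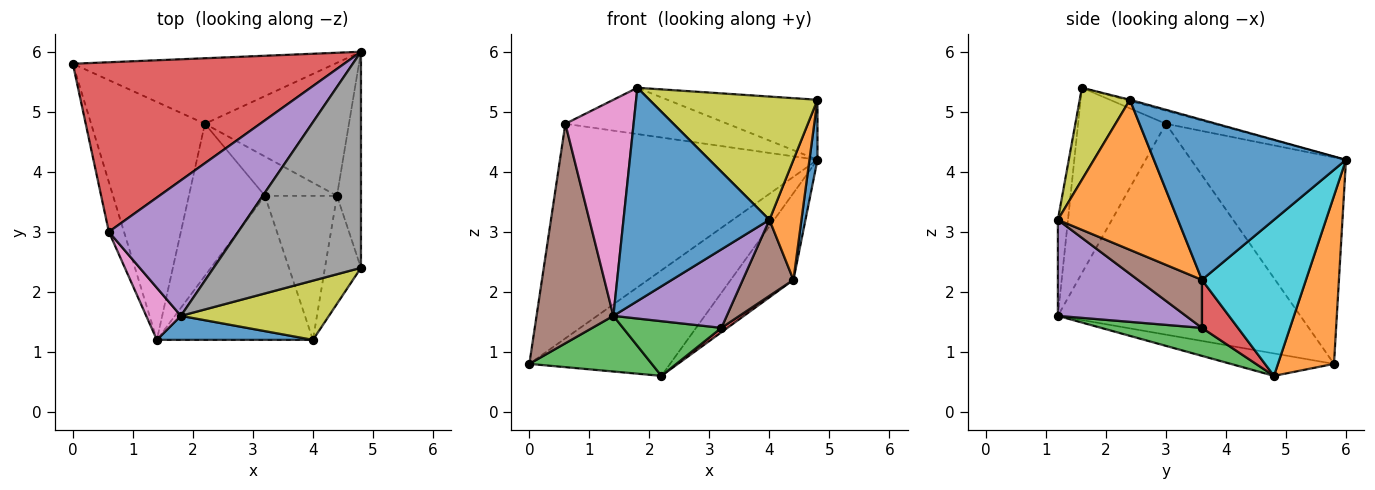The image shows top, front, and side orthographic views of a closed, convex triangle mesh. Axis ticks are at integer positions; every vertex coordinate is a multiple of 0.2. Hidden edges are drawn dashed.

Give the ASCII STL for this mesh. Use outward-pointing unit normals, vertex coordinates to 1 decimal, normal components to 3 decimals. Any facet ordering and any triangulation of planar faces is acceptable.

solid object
 facet normal -0.069 -0.991 0.112
  outer loop
   vertex 1.4 1.2 1.6
   vertex 4.0 1.2 3.2
   vertex 1.8 1.6 5.4
  endloop
 endfacet
 facet normal 0.320 0.805 -0.500
  outer loop
   vertex 2.2 4.8 0.6
   vertex 0.0 5.8 0.8
   vertex 4.8 6.0 4.2
  endloop
 endfacet
 facet normal -0.189 -0.224 -0.956
  outer loop
   vertex 2.2 4.8 0.6
   vertex 1.4 1.2 1.6
   vertex 0.0 5.8 0.8
  endloop
 endfacet
 facet normal -0.427 0.710 0.561
  outer loop
   vertex 0.6 3.0 4.8
   vertex 4.8 6.0 4.2
   vertex 0.0 5.8 0.8
  endloop
 endfacet
 facet normal -0.095 0.322 0.942
  outer loop
   vertex 0.6 3.0 4.8
   vertex 1.8 1.6 5.4
   vertex 4.8 6.0 4.2
  endloop
 endfacet
 facet normal -0.951 -0.301 -0.068
  outer loop
   vertex 0.6 3.0 4.8
   vertex 0.0 5.8 0.8
   vertex 1.4 1.2 1.6
  endloop
 endfacet
 facet normal -0.781 -0.607 0.146
  outer loop
   vertex 0.6 3.0 4.8
   vertex 1.4 1.2 1.6
   vertex 1.8 1.6 5.4
  endloop
 endfacet
 facet normal -0.007 0.268 0.963
  outer loop
   vertex 4.8 2.4 5.2
   vertex 4.8 6.0 4.2
   vertex 1.8 1.6 5.4
  endloop
 endfacet
 facet normal 0.260 -0.870 0.418
  outer loop
   vertex 4.8 2.4 5.2
   vertex 1.8 1.6 5.4
   vertex 4.0 1.2 3.2
  endloop
 endfacet
 facet normal 0.672 0.405 -0.620
  outer loop
   vertex 4.4 3.6 2.2
   vertex 2.2 4.8 0.6
   vertex 4.8 6.0 4.2
  endloop
 endfacet
 facet normal 0.988 -0.041 -0.148
  outer loop
   vertex 4.4 3.6 2.2
   vertex 4.8 6.0 4.2
   vertex 4.8 2.4 5.2
  endloop
 endfacet
 facet normal 0.941 -0.251 -0.226
  outer loop
   vertex 4.4 3.6 2.2
   vertex 4.8 2.4 5.2
   vertex 4.0 1.2 3.2
  endloop
 endfacet
 facet normal 0.328 -0.320 -0.889
  outer loop
   vertex 3.2 3.6 1.4
   vertex 1.4 1.2 1.6
   vertex 2.2 4.8 0.6
  endloop
 endfacet
 facet normal 0.552 -0.092 -0.829
  outer loop
   vertex 3.2 3.6 1.4
   vertex 2.2 4.8 0.6
   vertex 4.4 3.6 2.2
  endloop
 endfacet
 facet normal 0.475 -0.421 -0.773
  outer loop
   vertex 3.2 3.6 1.4
   vertex 4.0 1.2 3.2
   vertex 1.4 1.2 1.6
  endloop
 endfacet
 facet normal 0.508 -0.402 -0.762
  outer loop
   vertex 3.2 3.6 1.4
   vertex 4.4 3.6 2.2
   vertex 4.0 1.2 3.2
  endloop
 endfacet
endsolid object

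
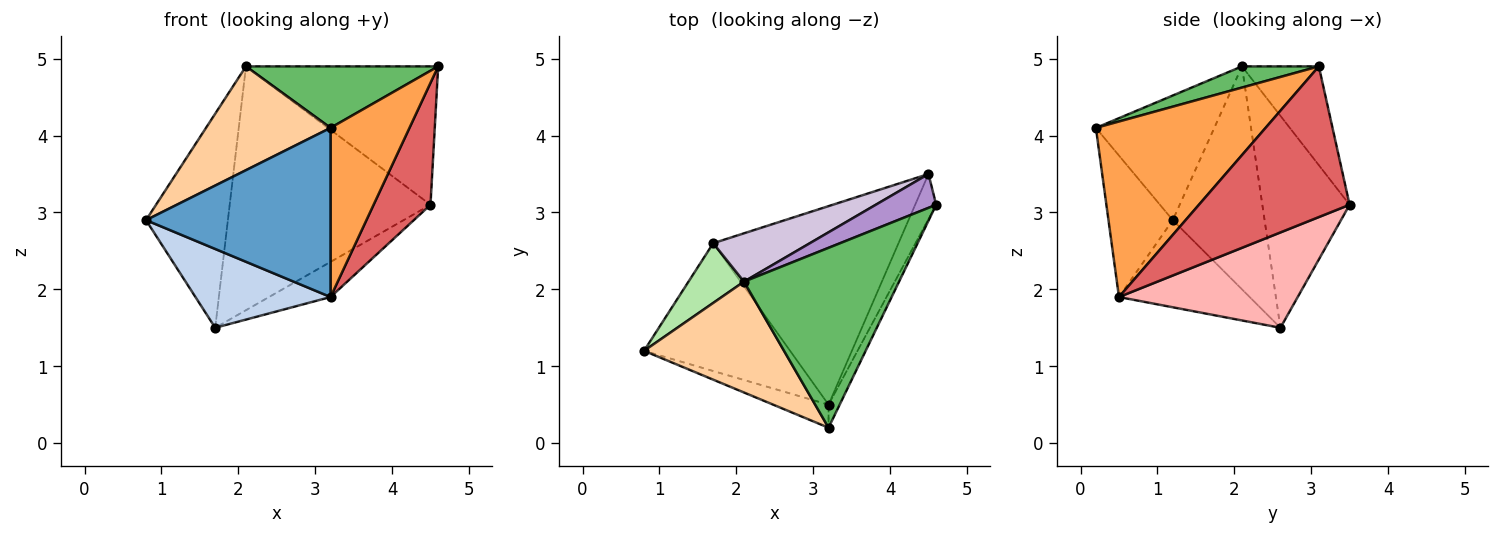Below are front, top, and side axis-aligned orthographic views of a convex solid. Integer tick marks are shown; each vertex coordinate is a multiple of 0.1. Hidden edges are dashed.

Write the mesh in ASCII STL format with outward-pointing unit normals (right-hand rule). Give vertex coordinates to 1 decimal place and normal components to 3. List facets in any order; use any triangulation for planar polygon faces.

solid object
 facet normal -0.326 -0.937 -0.128
  outer loop
   vertex 3.2 0.5 1.9
   vertex 3.2 0.2 4.1
   vertex 0.8 1.2 2.9
  endloop
 endfacet
 facet normal -0.453 -0.468 -0.759
  outer loop
   vertex 3.2 0.5 1.9
   vertex 0.8 1.2 2.9
   vertex 1.7 2.6 1.5
  endloop
 endfacet
 facet normal 0.905 -0.421 -0.057
  outer loop
   vertex 3.2 0.5 1.9
   vertex 4.6 3.1 4.9
   vertex 3.2 0.2 4.1
  endloop
 endfacet
 facet normal -0.545 -0.573 0.612
  outer loop
   vertex 2.1 2.1 4.9
   vertex 0.8 1.2 2.9
   vertex 3.2 0.2 4.1
  endloop
 endfacet
 facet normal 0.128 -0.321 0.938
  outer loop
   vertex 2.1 2.1 4.9
   vertex 3.2 0.2 4.1
   vertex 4.6 3.1 4.9
  endloop
 endfacet
 facet normal -0.734 0.654 0.183
  outer loop
   vertex 2.1 2.1 4.9
   vertex 1.7 2.6 1.5
   vertex 0.8 1.2 2.9
  endloop
 endfacet
 facet normal 0.928 -0.350 -0.129
  outer loop
   vertex 4.5 3.5 3.1
   vertex 4.6 3.1 4.9
   vertex 3.2 0.5 1.9
  endloop
 endfacet
 facet normal 0.452 0.156 -0.878
  outer loop
   vertex 4.5 3.5 3.1
   vertex 3.2 0.5 1.9
   vertex 1.7 2.6 1.5
  endloop
 endfacet
 facet normal -0.362 0.905 0.221
  outer loop
   vertex 4.5 3.5 3.1
   vertex 2.1 2.1 4.9
   vertex 4.6 3.1 4.9
  endloop
 endfacet
 facet normal -0.392 0.902 0.179
  outer loop
   vertex 4.5 3.5 3.1
   vertex 1.7 2.6 1.5
   vertex 2.1 2.1 4.9
  endloop
 endfacet
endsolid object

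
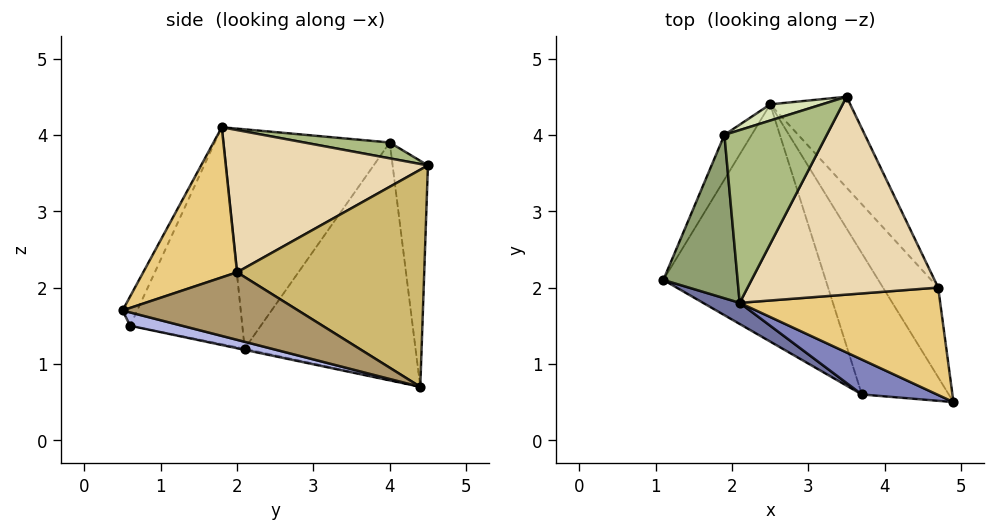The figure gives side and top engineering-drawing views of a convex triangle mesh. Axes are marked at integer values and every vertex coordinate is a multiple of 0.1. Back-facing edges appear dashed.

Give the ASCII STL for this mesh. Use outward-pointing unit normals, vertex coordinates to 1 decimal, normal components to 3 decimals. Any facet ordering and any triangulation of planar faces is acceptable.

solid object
 facet normal -0.505 -0.859 0.085
  outer loop
   vertex 3.7 0.6 1.5
   vertex 2.1 1.8 4.1
   vertex 1.1 2.1 1.2
  endloop
 endfacet
 facet normal -0.135 -0.929 0.346
  outer loop
   vertex 3.7 0.6 1.5
   vertex 4.9 0.5 1.7
   vertex 2.1 1.8 4.1
  endloop
 endfacet
 facet normal -0.007 -0.208 -0.978
  outer loop
   vertex 3.7 0.6 1.5
   vertex 1.1 2.1 1.2
   vertex 2.5 4.4 0.7
  endloop
 endfacet
 facet normal 0.149 -0.158 -0.976
  outer loop
   vertex 3.7 0.6 1.5
   vertex 2.5 4.4 0.7
   vertex 4.9 0.5 1.7
  endloop
 endfacet
 facet normal -0.946 -0.057 0.320
  outer loop
   vertex 1.9 4.0 3.9
   vertex 1.1 2.1 1.2
   vertex 2.1 1.8 4.1
  endloop
 endfacet
 facet normal 0.152 0.103 0.983
  outer loop
   vertex 1.9 4.0 3.9
   vertex 2.1 1.8 4.1
   vertex 3.5 4.5 3.6
  endloop
 endfacet
 facet normal -0.859 0.502 -0.098
  outer loop
   vertex 1.9 4.0 3.9
   vertex 2.5 4.4 0.7
   vertex 1.1 2.1 1.2
  endloop
 endfacet
 facet normal -0.286 0.956 0.066
  outer loop
   vertex 1.9 4.0 3.9
   vertex 3.5 4.5 3.6
   vertex 2.5 4.4 0.7
  endloop
 endfacet
 facet normal 0.739 0.300 -0.604
  outer loop
   vertex 4.7 2.0 2.2
   vertex 4.9 0.5 1.7
   vertex 2.5 4.4 0.7
  endloop
 endfacet
 facet normal 0.789 0.541 -0.291
  outer loop
   vertex 4.7 2.0 2.2
   vertex 2.5 4.4 0.7
   vertex 3.5 4.5 3.6
  endloop
 endfacet
 facet normal 0.589 -0.184 0.787
  outer loop
   vertex 4.7 2.0 2.2
   vertex 2.1 1.8 4.1
   vertex 4.9 0.5 1.7
  endloop
 endfacet
 facet normal 0.590 -0.160 0.791
  outer loop
   vertex 4.7 2.0 2.2
   vertex 3.5 4.5 3.6
   vertex 2.1 1.8 4.1
  endloop
 endfacet
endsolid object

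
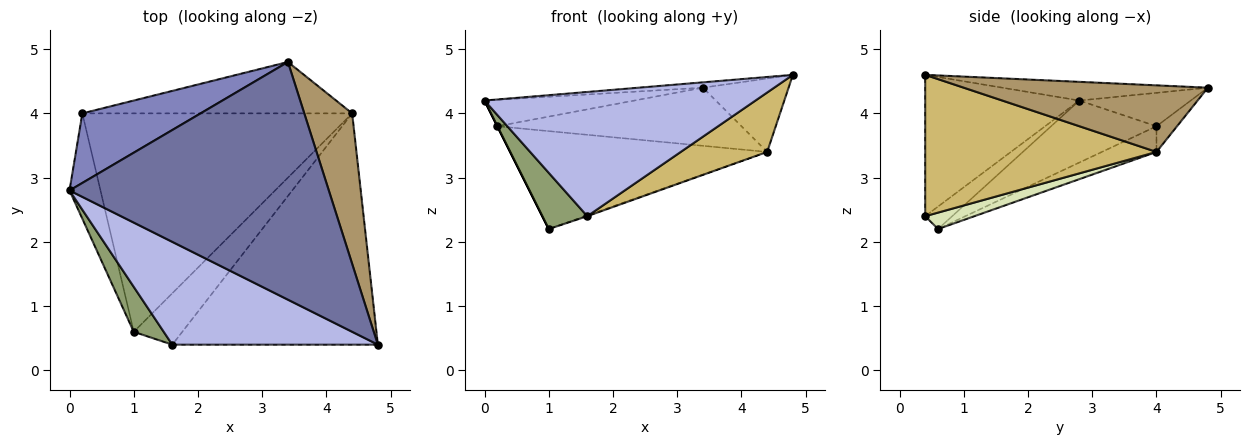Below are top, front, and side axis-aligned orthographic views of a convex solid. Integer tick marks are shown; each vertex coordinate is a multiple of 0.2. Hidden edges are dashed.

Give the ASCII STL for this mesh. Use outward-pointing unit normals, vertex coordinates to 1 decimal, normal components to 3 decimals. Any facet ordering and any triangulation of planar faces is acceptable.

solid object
 facet normal -0.072 0.022 0.997
  outer loop
   vertex 3.4 4.8 4.4
   vertex 0.0 2.8 4.2
   vertex 4.8 0.4 4.6
  endloop
 endfacet
 facet normal -0.255 0.344 0.904
  outer loop
   vertex 0.2 4.0 3.8
   vertex 0.0 2.8 4.2
   vertex 3.4 4.8 4.4
  endloop
 endfacet
 facet normal -0.894 0.000 -0.447
  outer loop
   vertex 0.2 4.0 3.8
   vertex 1.0 0.6 2.2
   vertex 0.0 2.8 4.2
  endloop
 endfacet
 facet normal -0.401 -0.706 0.584
  outer loop
   vertex 1.6 0.4 2.4
   vertex 4.8 0.4 4.6
   vertex 0.0 2.8 4.2
  endloop
 endfacet
 facet normal -0.424 -0.707 0.566
  outer loop
   vertex 1.6 0.4 2.4
   vertex 0.0 2.8 4.2
   vertex 1.0 0.6 2.2
  endloop
 endfacet
 facet normal -0.063 0.748 -0.661
  outer loop
   vertex 4.4 4.0 3.4
   vertex 0.2 4.0 3.8
   vertex 3.4 4.8 4.4
  endloop
 endfacet
 facet normal -0.087 0.407 -0.909
  outer loop
   vertex 4.4 4.0 3.4
   vertex 1.0 0.6 2.2
   vertex 0.2 4.0 3.8
  endloop
 endfacet
 facet normal 0.320 0.014 -0.947
  outer loop
   vertex 4.4 4.0 3.4
   vertex 1.6 0.4 2.4
   vertex 1.0 0.6 2.2
  endloop
 endfacet
 facet normal 0.781 0.274 0.562
  outer loop
   vertex 4.4 4.0 3.4
   vertex 3.4 4.8 4.4
   vertex 4.8 0.4 4.6
  endloop
 endfacet
 facet normal 0.554 -0.207 -0.806
  outer loop
   vertex 4.4 4.0 3.4
   vertex 4.8 0.4 4.6
   vertex 1.6 0.4 2.4
  endloop
 endfacet
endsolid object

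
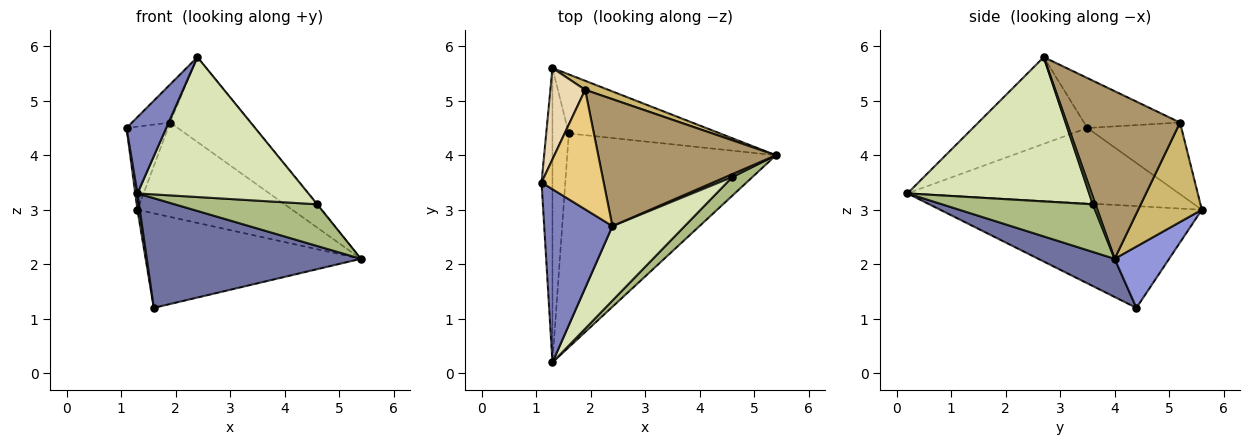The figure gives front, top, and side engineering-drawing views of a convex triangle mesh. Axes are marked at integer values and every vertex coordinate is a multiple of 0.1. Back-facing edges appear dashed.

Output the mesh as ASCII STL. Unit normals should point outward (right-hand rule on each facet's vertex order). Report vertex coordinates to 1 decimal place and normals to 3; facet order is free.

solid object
 facet normal 0.161 -0.451 -0.878
  outer loop
   vertex 1.6 4.4 1.2
   vertex 5.4 4.0 2.1
   vertex 1.3 0.2 3.3
  endloop
 endfacet
 facet normal -0.758 -0.263 0.597
  outer loop
   vertex 2.4 2.7 5.8
   vertex 1.1 3.5 4.5
   vertex 1.3 0.2 3.3
  endloop
 endfacet
 facet normal 0.210 0.829 -0.518
  outer loop
   vertex 1.3 5.6 3.0
   vertex 5.4 4.0 2.1
   vertex 1.6 4.4 1.2
  endloop
 endfacet
 facet normal -0.990 -0.008 -0.143
  outer loop
   vertex 1.3 5.6 3.0
   vertex 1.3 0.2 3.3
   vertex 1.1 3.5 4.5
  endloop
 endfacet
 facet normal -0.987 -0.009 -0.159
  outer loop
   vertex 1.3 5.6 3.0
   vertex 1.6 4.4 1.2
   vertex 1.3 0.2 3.3
  endloop
 endfacet
 facet normal 0.695 -0.657 0.293
  outer loop
   vertex 4.6 3.6 3.1
   vertex 1.3 0.2 3.3
   vertex 5.4 4.0 2.1
  endloop
 endfacet
 facet normal 0.737 0.164 0.655
  outer loop
   vertex 4.6 3.6 3.1
   vertex 5.4 4.0 2.1
   vertex 2.4 2.7 5.8
  endloop
 endfacet
 facet normal 0.684 -0.644 0.343
  outer loop
   vertex 4.6 3.6 3.1
   vertex 2.4 2.7 5.8
   vertex 1.3 0.2 3.3
  endloop
 endfacet
 facet normal 0.617 0.437 0.654
  outer loop
   vertex 1.9 5.2 4.6
   vertex 2.4 2.7 5.8
   vertex 5.4 4.0 2.1
  endloop
 endfacet
 facet normal 0.379 0.921 0.088
  outer loop
   vertex 1.9 5.2 4.6
   vertex 5.4 4.0 2.1
   vertex 1.3 5.6 3.0
  endloop
 endfacet
 facet normal -0.608 0.242 0.756
  outer loop
   vertex 1.9 5.2 4.6
   vertex 1.1 3.5 4.5
   vertex 2.4 2.7 5.8
  endloop
 endfacet
 facet normal -0.836 0.370 0.406
  outer loop
   vertex 1.9 5.2 4.6
   vertex 1.3 5.6 3.0
   vertex 1.1 3.5 4.5
  endloop
 endfacet
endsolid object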